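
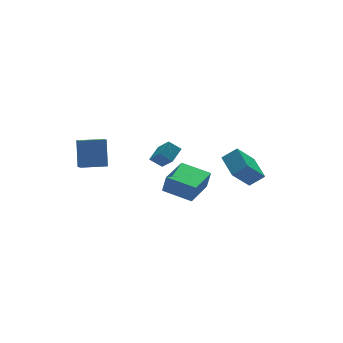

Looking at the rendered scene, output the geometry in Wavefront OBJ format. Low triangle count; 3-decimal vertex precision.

v -2.745 -2.53 0.773
v -2.569 -2.655 1.862
v -1.106 -1.358 0.642
v -0.93 -1.482 1.731
v -1.75 -3.958 0.449
v -1.574 -4.082 1.538
v -0.111 -2.785 0.318
v 0.065 -2.91 1.407
v -4.809 3.391 -0.214
v -5.022 2.571 0.299
v -4.404 4.261 1.344
v -4.617 3.441 1.857
v -3.363 2.939 -0.337
v -3.576 2.119 0.176
v -2.958 3.809 1.221
v -3.171 2.989 1.734
v -0.745 1.28 0.722
v 0.106 1.762 1.179
v -0.779 2.411 -0.409
v 0.072 2.894 0.049
v -0.192 0.786 0.211
v 0.659 1.269 0.669
v -0.226 1.918 -0.919
v 0.625 2.4 -0.462
v 3.212 -1.875 -1.399
v 1.926 -2.092 0.077
v 3.459 -0.346 -0.96
v 2.172 -0.562 0.515
v 4.028 -2.198 -0.735
v 2.741 -2.414 0.74
v 4.274 -0.668 -0.297
v 2.988 -0.885 1.179
f 2 4 1
f 5 2 1
f 1 4 3
f 3 5 1
f 2 8 4
f 6 2 5
f 6 8 2
f 4 8 3
f 7 5 3
f 3 8 7
f 7 6 5
f 8 6 7
f 10 12 9
f 13 10 9
f 9 12 11
f 11 13 9
f 10 16 12
f 14 10 13
f 14 16 10
f 12 16 11
f 15 13 11
f 11 16 15
f 15 14 13
f 16 14 15
f 18 20 17
f 21 18 17
f 17 20 19
f 19 21 17
f 18 24 20
f 22 18 21
f 22 24 18
f 20 24 19
f 23 21 19
f 19 24 23
f 23 22 21
f 24 22 23
f 26 28 25
f 29 26 25
f 25 28 27
f 27 29 25
f 26 32 28
f 30 26 29
f 30 32 26
f 28 32 27
f 31 29 27
f 27 32 31
f 31 30 29
f 32 30 31



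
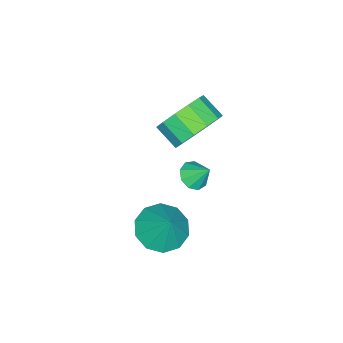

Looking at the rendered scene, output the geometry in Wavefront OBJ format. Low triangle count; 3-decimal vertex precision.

v 0.282 3.378 -0.494
v 0.847 3.157 -0.324
v 0.318 4.042 0.254
v 0.893 3.476 -0.61
v 0.654 3.75 -0.841
v 0.24 3.849 -0.91
v -0.154 3.728 -0.784
v -0.344 3.444 -0.522
v -0.241 3.128 -0.247
v 0.107 2.93 -0.087
v 0.537 2.941 -0.118
v 1 3.931 3.162
v 1.937 3.511 2.9
v 1.698 2.629 3.457
v 0.76 3.049 3.718
v 2.023 3.81 3.41
v 1.783 2.928 3.967
v 1.784 4.147 3.841
v 1.544 3.265 4.398
v 1.296 4.416 4.057
v 1.056 3.534 4.613
v 0.714 4.53 3.988
v 0.474 3.649 4.544
v 0.222 4.455 3.656
v -0.017 3.573 4.213
v -0.022 4.213 3.168
v -0.262 3.331 3.725
v 0.058 3.881 2.678
v -0.182 3 3.234
v 0.437 3.566 2.341
v 0.197 2.684 2.898
v 0.995 3.366 2.265
v 0.755 2.484 2.822
v 1.554 3.346 2.473
v 1.314 2.464 3.03
v 3.144 3.607 -0.726
v 3.886 4.058 -1.242
v 3.636 4.253 0.546
v 3.391 4.438 -1.244
v 2.802 4.501 -1.048
v 2.343 4.222 -0.729
v 2.19 3.708 -0.41
v 2.402 3.156 -0.211
v 2.897 2.776 -0.209
v 3.486 2.713 -0.405
v 3.945 2.991 -0.723
v 4.098 3.505 -1.043
f 2 1 4
f 2 4 3
f 4 1 5
f 4 5 3
f 5 1 6
f 5 6 3
f 6 1 7
f 6 7 3
f 7 1 8
f 7 8 3
f 8 1 9
f 8 9 3
f 9 1 10
f 9 10 3
f 10 1 11
f 10 11 3
f 11 1 2
f 11 2 3
f 13 12 16
f 13 16 14
f 14 16 17
f 14 17 15
f 16 12 18
f 16 18 17
f 17 18 19
f 17 19 15
f 18 12 20
f 18 20 19
f 19 20 21
f 19 21 15
f 20 12 22
f 20 22 21
f 21 22 23
f 21 23 15
f 22 12 24
f 22 24 23
f 23 24 25
f 23 25 15
f 24 12 26
f 24 26 25
f 25 26 27
f 25 27 15
f 26 12 28
f 26 28 27
f 27 28 29
f 27 29 15
f 28 12 30
f 28 30 29
f 29 30 31
f 29 31 15
f 30 12 32
f 30 32 31
f 31 32 33
f 31 33 15
f 32 12 34
f 32 34 33
f 33 34 35
f 33 35 15
f 34 12 13
f 34 13 35
f 35 13 14
f 35 14 15
f 37 36 39
f 37 39 38
f 39 36 40
f 39 40 38
f 40 36 41
f 40 41 38
f 41 36 42
f 41 42 38
f 42 36 43
f 42 43 38
f 43 36 44
f 43 44 38
f 44 36 45
f 44 45 38
f 45 36 46
f 45 46 38
f 46 36 47
f 46 47 38
f 47 36 37
f 47 37 38



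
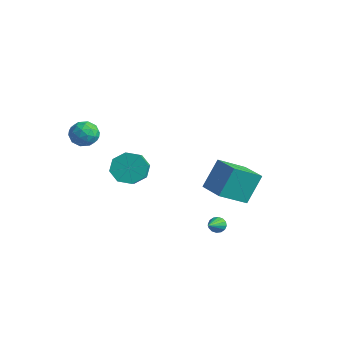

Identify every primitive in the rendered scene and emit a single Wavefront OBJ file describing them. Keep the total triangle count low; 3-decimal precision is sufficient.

v -0.48 2.452 -3.004
v -0.494 3.527 -1.318
v -0.057 4.093 -4.047
v -0.071 5.168 -2.36
v 1.191 2.152 -2.8
v 1.177 3.227 -1.113
v 1.614 3.793 -3.842
v 1.6 4.868 -2.156
v -4.577 -2.558 1.292
v -3.963 -2.036 1.653
v -3.777 -3.704 1.587
v -3.163 -3.182 1.948
v -3.944 -3.285 2.346
v -4.439 -2.577 2.164
v -3.301 -3.163 1.076
v -3.796 -2.455 0.894
v -3.174 -2.41 1.519
v -3.572 -2.486 2.305
v -4.168 -3.254 0.935
v -4.566 -3.33 1.721
v -4.34 -2.196 1.447
v -3.4 -3.544 1.793
v -3.859 -3.604 2.028
v -3.498 -3.298 2.24
v -4.62 -2.514 1.747
v -4.259 -2.207 1.959
v -4.248 -2.942 2.367
v -3.481 -3.533 1.281
v -3.12 -3.226 1.493
v -4.242 -2.442 1
v -3.881 -2.136 1.212
v -3.492 -2.798 0.873
v -3.516 -2.109 1.58
v -3.045 -2.783 1.754
v -3.127 -2.772 1.241
v -3.418 -2.356 1.134
v -3.749 -2.154 2.042
v -3.279 -2.828 2.215
v -3.738 -2.888 2.449
v -4.029 -2.472 2.342
v -3.286 -2.374 1.963
v -4.461 -2.912 1.025
v -3.991 -3.586 1.198
v -3.711 -3.268 0.898
v -4.002 -2.852 0.791
v -4.695 -2.957 1.486
v -4.224 -3.631 1.66
v -4.322 -3.384 2.106
v -4.613 -2.968 1.999
v -4.454 -3.366 1.277
v -1.183 -1.896 -0.145
v -0.652 -2.099 -0.992
v 0.253 -2.947 -0.222
v -0.277 -2.744 0.625
v -0.384 -1.471 -0.616
v 0.521 -2.318 0.155
v -0.583 -1.091 0.037
v 0.322 -1.939 0.807
v -1.134 -1.183 0.582
v -0.229 -2.031 1.353
v -1.713 -1.693 0.702
v -0.808 -2.541 1.472
v -1.981 -2.322 0.325
v -1.076 -3.169 1.096
v -1.782 -2.701 -0.327
v -0.877 -3.549 0.443
v -1.231 -2.609 -0.873
v -0.326 -3.457 -0.102
v 2.682 0.74 -3.699
v 2.842 0.535 -4.138
v 3.398 -0.54 -2.841
v 3.037 0.696 -4.062
v 3.137 0.868 -3.889
v 3.115 1.006 -3.665
v 2.977 1.073 -3.45
v 2.76 1.05 -3.302
v 2.521 0.945 -3.261
v 2.326 0.784 -3.337
v 2.226 0.612 -3.51
v 2.248 0.474 -3.734
v 2.386 0.407 -3.949
v 2.604 0.43 -4.097
f 2 4 1
f 5 2 1
f 1 4 3
f 3 5 1
f 2 8 4
f 6 2 5
f 6 8 2
f 4 8 3
f 7 5 3
f 3 8 7
f 7 6 5
f 8 6 7
f 9 46 25
f 46 20 49
f 25 49 14
f 46 49 25
f 9 25 21
f 25 14 26
f 21 26 10
f 25 26 21
f 9 21 30
f 21 10 31
f 30 31 16
f 21 31 30
f 9 30 42
f 30 16 45
f 42 45 19
f 30 45 42
f 9 42 46
f 42 19 50
f 46 50 20
f 42 50 46
f 10 26 37
f 26 14 40
f 37 40 18
f 26 40 37
f 14 49 27
f 49 20 48
f 27 48 13
f 49 48 27
f 20 50 47
f 50 19 43
f 47 43 11
f 50 43 47
f 19 45 44
f 45 16 32
f 44 32 15
f 45 32 44
f 16 31 36
f 31 10 33
f 36 33 17
f 31 33 36
f 12 38 24
f 38 18 39
f 24 39 13
f 38 39 24
f 12 24 22
f 24 13 23
f 22 23 11
f 24 23 22
f 12 22 29
f 22 11 28
f 29 28 15
f 22 28 29
f 12 29 34
f 29 15 35
f 34 35 17
f 29 35 34
f 12 34 38
f 34 17 41
f 38 41 18
f 34 41 38
f 13 39 27
f 39 18 40
f 27 40 14
f 39 40 27
f 11 23 47
f 23 13 48
f 47 48 20
f 23 48 47
f 15 28 44
f 28 11 43
f 44 43 19
f 28 43 44
f 17 35 36
f 35 15 32
f 36 32 16
f 35 32 36
f 18 41 37
f 41 17 33
f 37 33 10
f 41 33 37
f 52 51 55
f 52 55 53
f 53 55 56
f 53 56 54
f 55 51 57
f 55 57 56
f 56 57 58
f 56 58 54
f 57 51 59
f 57 59 58
f 58 59 60
f 58 60 54
f 59 51 61
f 59 61 60
f 60 61 62
f 60 62 54
f 61 51 63
f 61 63 62
f 62 63 64
f 62 64 54
f 63 51 65
f 63 65 64
f 64 65 66
f 64 66 54
f 65 51 67
f 65 67 66
f 66 67 68
f 66 68 54
f 67 51 52
f 67 52 68
f 68 52 53
f 68 53 54
f 70 69 72
f 70 72 71
f 72 69 73
f 72 73 71
f 73 69 74
f 73 74 71
f 74 69 75
f 74 75 71
f 75 69 76
f 75 76 71
f 76 69 77
f 76 77 71
f 77 69 78
f 77 78 71
f 78 69 79
f 78 79 71
f 79 69 80
f 79 80 71
f 80 69 81
f 80 81 71
f 81 69 82
f 81 82 71
f 82 69 70
f 82 70 71



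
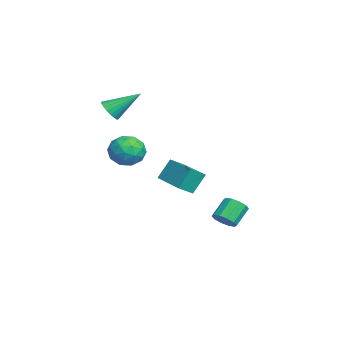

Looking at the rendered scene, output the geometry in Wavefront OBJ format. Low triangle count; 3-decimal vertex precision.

v -1.872 -3.352 3.174
v -1.594 -3.761 3.737
v -1.868 -1.708 4.366
v -1.334 -3.66 3.597
v -1.168 -3.505 3.383
v -1.124 -3.324 3.133
v -1.208 -3.147 2.89
v -1.408 -3.006 2.697
v -1.688 -2.925 2.585
v -1.999 -2.917 2.576
v -2.289 -2.985 2.67
v -2.506 -3.116 2.851
v -2.614 -3.287 3.088
v -2.594 -3.47 3.34
v -2.448 -3.632 3.563
v -2.203 -3.746 3.719
v -1.901 -3.792 3.781
v 2.405 -0.3 -0.543
v 2.812 -1.037 -0.02
v 2.105 0.346 0.604
v 2.511 -0.39 1.126
v 4.209 0.65 -0.606
v 4.615 -0.086 -0.084
v 3.908 1.297 0.54
v 4.315 0.56 1.063
v 1.308 2.45 -3.7
v 1.915 2.559 -3.309
v 1.199 3.24 -2.389
v 0.592 3.13 -2.78
v 1.871 2.903 -3.598
v 1.155 3.584 -2.678
v 1.612 3.074 -3.926
v 0.896 3.755 -3.006
v 1.237 3.006 -4.167
v 0.521 3.687 -3.247
v 0.889 2.726 -4.23
v 0.173 3.407 -3.31
v 0.701 2.34 -4.091
v -0.015 3.021 -3.171
v 0.745 1.996 -3.802
v 0.029 2.677 -2.882
v 1.004 1.825 -3.474
v 0.288 2.506 -2.554
v 1.379 1.893 -3.233
v 0.663 2.574 -2.313
v 1.727 2.173 -3.17
v 1.011 2.854 -2.25
v -0.46 -1.942 1.409
v 0.173 -2.599 0.826
v -1.833 -2.381 0.414
v -1.2 -3.038 -0.169
v -1.438 -3.287 0.857
v -0.589 -3.015 1.473
v -1.071 -1.965 -0.233
v -0.222 -1.693 0.383
v -0.204 -2.613 -0.189
v -0.431 -3.43 0.485
v -1.229 -1.55 0.755
v -1.456 -2.367 1.429
v -0.023 -2.232 1.205
v -1.637 -2.748 0.035
v -1.777 -2.894 0.639
v -1.405 -3.281 0.296
v -0.471 -2.476 1.585
v -0.099 -2.863 1.242
v -1.046 -3.267 1.261
v -1.561 -2.117 -0.002
v -1.189 -2.504 -0.345
v -0.255 -1.699 0.944
v 0.117 -2.086 0.601
v -0.614 -1.713 -0.021
v 0.127 -2.626 0.266
v -0.68 -2.885 -0.32
v -0.604 -2.254 -0.357
v -0.105 -2.094 0.005
v -0.006 -3.107 0.662
v -0.813 -3.365 0.077
v -0.953 -3.511 0.68
v -0.454 -3.351 1.042
v -0.228 -3.115 0.065
v -0.847 -1.615 1.163
v -1.654 -1.873 0.578
v -1.206 -1.629 0.198
v -0.707 -1.469 0.56
v -0.98 -2.095 1.56
v -1.787 -2.354 0.974
v -1.555 -2.886 1.235
v -1.056 -2.726 1.597
v -1.432 -1.865 1.175
f 2 1 4
f 2 4 3
f 4 1 5
f 4 5 3
f 5 1 6
f 5 6 3
f 6 1 7
f 6 7 3
f 7 1 8
f 7 8 3
f 8 1 9
f 8 9 3
f 9 1 10
f 9 10 3
f 10 1 11
f 10 11 3
f 11 1 12
f 11 12 3
f 12 1 13
f 12 13 3
f 13 1 14
f 13 14 3
f 14 1 15
f 14 15 3
f 15 1 16
f 15 16 3
f 16 1 17
f 16 17 3
f 17 1 2
f 17 2 3
f 19 21 18
f 22 19 18
f 18 21 20
f 20 22 18
f 19 25 21
f 23 19 22
f 23 25 19
f 21 25 20
f 24 22 20
f 20 25 24
f 24 23 22
f 25 23 24
f 27 26 30
f 27 30 28
f 28 30 31
f 28 31 29
f 30 26 32
f 30 32 31
f 31 32 33
f 31 33 29
f 32 26 34
f 32 34 33
f 33 34 35
f 33 35 29
f 34 26 36
f 34 36 35
f 35 36 37
f 35 37 29
f 36 26 38
f 36 38 37
f 37 38 39
f 37 39 29
f 38 26 40
f 38 40 39
f 39 40 41
f 39 41 29
f 40 26 42
f 40 42 41
f 41 42 43
f 41 43 29
f 42 26 44
f 42 44 43
f 43 44 45
f 43 45 29
f 44 26 46
f 44 46 45
f 45 46 47
f 45 47 29
f 46 26 27
f 46 27 47
f 47 27 28
f 47 28 29
f 48 85 64
f 85 59 88
f 64 88 53
f 85 88 64
f 48 64 60
f 64 53 65
f 60 65 49
f 64 65 60
f 48 60 69
f 60 49 70
f 69 70 55
f 60 70 69
f 48 69 81
f 69 55 84
f 81 84 58
f 69 84 81
f 48 81 85
f 81 58 89
f 85 89 59
f 81 89 85
f 49 65 76
f 65 53 79
f 76 79 57
f 65 79 76
f 53 88 66
f 88 59 87
f 66 87 52
f 88 87 66
f 59 89 86
f 89 58 82
f 86 82 50
f 89 82 86
f 58 84 83
f 84 55 71
f 83 71 54
f 84 71 83
f 55 70 75
f 70 49 72
f 75 72 56
f 70 72 75
f 51 77 63
f 77 57 78
f 63 78 52
f 77 78 63
f 51 63 61
f 63 52 62
f 61 62 50
f 63 62 61
f 51 61 68
f 61 50 67
f 68 67 54
f 61 67 68
f 51 68 73
f 68 54 74
f 73 74 56
f 68 74 73
f 51 73 77
f 73 56 80
f 77 80 57
f 73 80 77
f 52 78 66
f 78 57 79
f 66 79 53
f 78 79 66
f 50 62 86
f 62 52 87
f 86 87 59
f 62 87 86
f 54 67 83
f 67 50 82
f 83 82 58
f 67 82 83
f 56 74 75
f 74 54 71
f 75 71 55
f 74 71 75
f 57 80 76
f 80 56 72
f 76 72 49
f 80 72 76



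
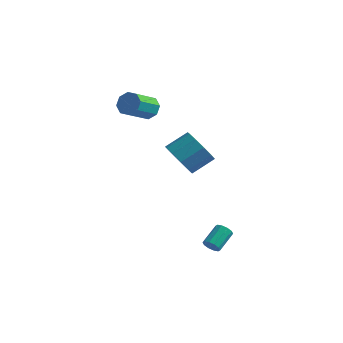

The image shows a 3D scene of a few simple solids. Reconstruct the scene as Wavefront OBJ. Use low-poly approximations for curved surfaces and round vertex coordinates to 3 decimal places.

v 0.498 -2.587 1.647
v 1.37 -3.193 1.516
v 2.134 -2.258 2.282
v 1.262 -1.653 2.413
v 1.344 -2.762 1.015
v 2.108 -1.827 1.781
v 0.994 -2.264 0.756
v 1.759 -1.329 1.522
v 0.455 -1.889 0.837
v 1.22 -0.954 1.603
v -0.068 -1.782 1.228
v 0.697 -0.847 1.993
v -0.374 -1.982 1.778
v 0.39 -1.047 2.544
v -0.348 -2.413 2.279
v 0.416 -1.478 3.045
v 0.001 -2.911 2.538
v 0.766 -1.976 3.304
v 0.54 -3.286 2.457
v 1.305 -2.351 3.223
v 1.063 -3.393 2.067
v 1.828 -2.458 2.832
v -3.113 0.831 2.795
v -2.814 1.156 3.413
v -3.148 -0.265 4.323
v -3.447 -0.591 3.705
v -3.385 1.257 3.362
v -3.718 -0.164 4.272
v -3.796 1.109 2.979
v -4.13 -0.312 3.889
v -3.808 0.797 2.488
v -4.141 -0.624 3.398
v -3.412 0.505 2.177
v -3.746 -0.916 3.087
v -2.842 0.404 2.228
v -3.175 -1.017 3.138
v -2.43 0.552 2.611
v -2.764 -0.869 3.521
v -2.419 0.864 3.102
v -2.752 -0.557 4.012
v 2.617 -3.123 -3.707
v 2.901 -3.347 -3.363
v 3.048 -2.222 -2.749
v 2.763 -1.997 -3.093
v 3.086 -3.248 -3.589
v 3.233 -2.123 -2.976
v 3.092 -3.1 -3.861
v 3.238 -1.975 -3.247
v 2.916 -2.962 -4.074
v 3.062 -1.836 -3.46
v 2.626 -2.884 -4.146
v 2.772 -1.759 -3.533
v 2.332 -2.898 -4.051
v 2.479 -1.773 -3.437
v 2.147 -2.997 -3.824
v 2.294 -1.872 -3.211
v 2.142 -3.145 -3.553
v 2.288 -2.02 -2.939
v 2.318 -3.284 -3.34
v 2.464 -2.158 -2.726
v 2.608 -3.361 -3.267
v 2.754 -2.236 -2.654
f 2 1 5
f 2 5 3
f 3 5 6
f 3 6 4
f 5 1 7
f 5 7 6
f 6 7 8
f 6 8 4
f 7 1 9
f 7 9 8
f 8 9 10
f 8 10 4
f 9 1 11
f 9 11 10
f 10 11 12
f 10 12 4
f 11 1 13
f 11 13 12
f 12 13 14
f 12 14 4
f 13 1 15
f 13 15 14
f 14 15 16
f 14 16 4
f 15 1 17
f 15 17 16
f 16 17 18
f 16 18 4
f 17 1 19
f 17 19 18
f 18 19 20
f 18 20 4
f 19 1 21
f 19 21 20
f 20 21 22
f 20 22 4
f 21 1 2
f 21 2 22
f 22 2 3
f 22 3 4
f 24 23 27
f 24 27 25
f 25 27 28
f 25 28 26
f 27 23 29
f 27 29 28
f 28 29 30
f 28 30 26
f 29 23 31
f 29 31 30
f 30 31 32
f 30 32 26
f 31 23 33
f 31 33 32
f 32 33 34
f 32 34 26
f 33 23 35
f 33 35 34
f 34 35 36
f 34 36 26
f 35 23 37
f 35 37 36
f 36 37 38
f 36 38 26
f 37 23 39
f 37 39 38
f 38 39 40
f 38 40 26
f 39 23 24
f 39 24 40
f 40 24 25
f 40 25 26
f 42 41 45
f 42 45 43
f 43 45 46
f 43 46 44
f 45 41 47
f 45 47 46
f 46 47 48
f 46 48 44
f 47 41 49
f 47 49 48
f 48 49 50
f 48 50 44
f 49 41 51
f 49 51 50
f 50 51 52
f 50 52 44
f 51 41 53
f 51 53 52
f 52 53 54
f 52 54 44
f 53 41 55
f 53 55 54
f 54 55 56
f 54 56 44
f 55 41 57
f 55 57 56
f 56 57 58
f 56 58 44
f 57 41 59
f 57 59 58
f 58 59 60
f 58 60 44
f 59 41 61
f 59 61 60
f 60 61 62
f 60 62 44
f 61 41 42
f 61 42 62
f 62 42 43
f 62 43 44



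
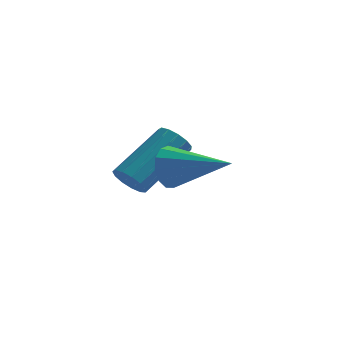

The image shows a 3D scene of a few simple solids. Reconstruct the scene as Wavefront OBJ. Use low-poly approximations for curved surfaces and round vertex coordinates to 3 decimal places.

v -2.033 -0.655 1.592
v -1.657 -1.01 1.706
v -0.791 0.239 2.742
v -1.167 0.595 2.628
v -1.566 -0.868 1.459
v -0.7 0.381 2.496
v -1.624 -0.659 1.255
v -0.758 0.591 2.291
v -1.812 -0.448 1.157
v -0.946 0.802 2.193
v -2.07 -0.302 1.198
v -1.203 0.947 2.234
v -2.316 -0.269 1.363
v -1.45 0.98 2.4
v -2.472 -0.358 1.601
v -1.606 0.891 2.638
v -2.489 -0.542 1.837
v -1.623 0.708 2.873
v -2.361 -0.761 1.994
v -1.495 0.489 3.03
v -2.129 -0.946 2.024
v -1.263 0.303 3.06
v -1.867 -1.039 1.916
v -1.001 0.21 2.953
v -0.613 -2.455 2.983
v -0.399 -2.21 2.432
v 0.953 -2.845 3.417
v -0.398 -1.94 2.671
v -0.465 -1.833 3.009
v -0.579 -1.924 3.339
v -0.703 -2.183 3.556
v -0.799 -2.529 3.591
v -0.836 -2.851 3.434
v -0.802 -3.048 3.133
v -0.707 -3.056 2.785
v -0.583 -2.874 2.5
v -0.468 -2.558 2.369
f 2 1 5
f 2 5 3
f 3 5 6
f 3 6 4
f 5 1 7
f 5 7 6
f 6 7 8
f 6 8 4
f 7 1 9
f 7 9 8
f 8 9 10
f 8 10 4
f 9 1 11
f 9 11 10
f 10 11 12
f 10 12 4
f 11 1 13
f 11 13 12
f 12 13 14
f 12 14 4
f 13 1 15
f 13 15 14
f 14 15 16
f 14 16 4
f 15 1 17
f 15 17 16
f 16 17 18
f 16 18 4
f 17 1 19
f 17 19 18
f 18 19 20
f 18 20 4
f 19 1 21
f 19 21 20
f 20 21 22
f 20 22 4
f 21 1 23
f 21 23 22
f 22 23 24
f 22 24 4
f 23 1 2
f 23 2 24
f 24 2 3
f 24 3 4
f 26 25 28
f 26 28 27
f 28 25 29
f 28 29 27
f 29 25 30
f 29 30 27
f 30 25 31
f 30 31 27
f 31 25 32
f 31 32 27
f 32 25 33
f 32 33 27
f 33 25 34
f 33 34 27
f 34 25 35
f 34 35 27
f 35 25 36
f 35 36 27
f 36 25 37
f 36 37 27
f 37 25 26
f 37 26 27



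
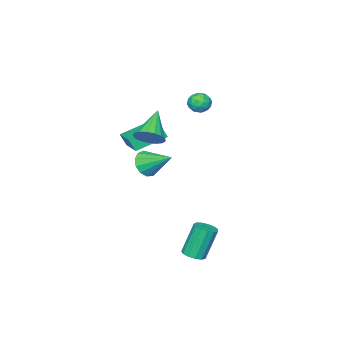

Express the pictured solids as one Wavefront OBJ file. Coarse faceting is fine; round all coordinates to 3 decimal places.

v 2.267 -2.208 -0.561
v 2.73 -1.774 -1.171
v 2.033 -0.632 0.381
v 2.256 -1.758 -1.317
v 1.786 -1.883 -1.223
v 1.469 -2.112 -0.918
v 1.404 -2.372 -0.501
v 1.614 -2.579 -0.102
v 2.031 -2.668 0.151
v 2.523 -2.611 0.178
v 2.933 -2.426 -0.029
v 3.132 -2.172 -0.405
v 3.057 -1.929 -0.831
v 4.004 2.733 -4.694
v 4.376 2.226 -4.493
v 3.708 2.46 -2.665
v 3.336 2.967 -2.866
v 4.586 2.531 -4.455
v 3.917 2.765 -2.628
v 4.61 2.9 -4.493
v 3.942 3.134 -2.666
v 4.443 3.216 -4.595
v 3.775 3.45 -2.767
v 4.136 3.379 -4.728
v 3.468 3.612 -2.9
v 3.787 3.337 -4.85
v 3.119 3.57 -3.023
v 3.507 3.103 -4.923
v 2.839 3.336 -3.095
v 3.385 2.752 -4.922
v 2.717 2.985 -3.095
v 3.46 2.395 -4.85
v 2.791 2.628 -3.022
v 3.707 2.145 -4.727
v 3.039 2.378 -2.9
v 4.048 2.082 -4.595
v 3.38 2.316 -2.767
v -1.202 -0.759 3.316
v -0.512 -0.735 3.452
v -1.088 -1.825 2.928
v -0.398 -1.801 3.064
v -0.861 -1.81 3.595
v -0.932 -1.152 3.834
v -0.668 -1.408 2.546
v -0.739 -0.75 2.785
v -0.181 -1.136 2.976
v -0.301 -1.385 3.625
v -1.299 -1.175 2.755
v -1.419 -1.424 3.404
v -0.867 -0.654 3.418
v -0.733 -1.906 2.962
v -1.006 -1.912 3.274
v -0.6 -1.898 3.354
v -1.114 -0.898 3.642
v -0.708 -0.884 3.723
v -0.914 -1.516 3.807
v -0.892 -1.676 2.657
v -0.486 -1.662 2.738
v -1 -0.662 3.026
v -0.594 -0.648 3.106
v -0.686 -1.044 2.573
v -0.267 -0.875 3.218
v -0.2 -1.502 2.991
v -0.359 -1.271 2.686
v -0.4 -0.884 2.827
v -0.337 -1.021 3.599
v -0.27 -1.648 3.372
v -0.543 -1.653 3.683
v -0.584 -1.266 3.824
v -0.143 -1.257 3.32
v -1.33 -0.912 3.008
v -1.263 -1.539 2.781
v -1.016 -1.294 2.556
v -1.057 -0.907 2.697
v -1.4 -1.058 3.389
v -1.333 -1.685 3.162
v -1.2 -1.676 3.553
v -1.241 -1.289 3.694
v -1.457 -1.303 3.06
v 3.253 -1.069 2.149
v 3.856 -1.549 2.552
v 1.847 -1.791 3.391
v 3.857 -1.189 2.763
v 3.72 -0.802 2.833
v 3.476 -0.476 2.746
v 3.18 -0.286 2.522
v 2.902 -0.275 2.213
v 2.703 -0.446 1.89
v 2.631 -0.759 1.625
v 2.701 -1.144 1.481
v 2.897 -1.511 1.489
v 3.175 -1.776 1.649
v 3.471 -1.88 1.923
v 3.716 -1.798 2.249
v 1.151 -4.789 -0.495
v 1.323 -5.117 0.258
v -0.5 -4.03 0.212
v -0.328 -4.358 0.965
v 2.108 -3.162 -0.005
v 2.28 -3.49 0.748
v 0.457 -2.403 0.702
v 0.629 -2.731 1.455
f 2 1 4
f 2 4 3
f 4 1 5
f 4 5 3
f 5 1 6
f 5 6 3
f 6 1 7
f 6 7 3
f 7 1 8
f 7 8 3
f 8 1 9
f 8 9 3
f 9 1 10
f 9 10 3
f 10 1 11
f 10 11 3
f 11 1 12
f 11 12 3
f 12 1 13
f 12 13 3
f 13 1 2
f 13 2 3
f 15 14 18
f 15 18 16
f 16 18 19
f 16 19 17
f 18 14 20
f 18 20 19
f 19 20 21
f 19 21 17
f 20 14 22
f 20 22 21
f 21 22 23
f 21 23 17
f 22 14 24
f 22 24 23
f 23 24 25
f 23 25 17
f 24 14 26
f 24 26 25
f 25 26 27
f 25 27 17
f 26 14 28
f 26 28 27
f 27 28 29
f 27 29 17
f 28 14 30
f 28 30 29
f 29 30 31
f 29 31 17
f 30 14 32
f 30 32 31
f 31 32 33
f 31 33 17
f 32 14 34
f 32 34 33
f 33 34 35
f 33 35 17
f 34 14 36
f 34 36 35
f 35 36 37
f 35 37 17
f 36 14 15
f 36 15 37
f 37 15 16
f 37 16 17
f 38 75 54
f 75 49 78
f 54 78 43
f 75 78 54
f 38 54 50
f 54 43 55
f 50 55 39
f 54 55 50
f 38 50 59
f 50 39 60
f 59 60 45
f 50 60 59
f 38 59 71
f 59 45 74
f 71 74 48
f 59 74 71
f 38 71 75
f 71 48 79
f 75 79 49
f 71 79 75
f 39 55 66
f 55 43 69
f 66 69 47
f 55 69 66
f 43 78 56
f 78 49 77
f 56 77 42
f 78 77 56
f 49 79 76
f 79 48 72
f 76 72 40
f 79 72 76
f 48 74 73
f 74 45 61
f 73 61 44
f 74 61 73
f 45 60 65
f 60 39 62
f 65 62 46
f 60 62 65
f 41 67 53
f 67 47 68
f 53 68 42
f 67 68 53
f 41 53 51
f 53 42 52
f 51 52 40
f 53 52 51
f 41 51 58
f 51 40 57
f 58 57 44
f 51 57 58
f 41 58 63
f 58 44 64
f 63 64 46
f 58 64 63
f 41 63 67
f 63 46 70
f 67 70 47
f 63 70 67
f 42 68 56
f 68 47 69
f 56 69 43
f 68 69 56
f 40 52 76
f 52 42 77
f 76 77 49
f 52 77 76
f 44 57 73
f 57 40 72
f 73 72 48
f 57 72 73
f 46 64 65
f 64 44 61
f 65 61 45
f 64 61 65
f 47 70 66
f 70 46 62
f 66 62 39
f 70 62 66
f 81 80 83
f 81 83 82
f 83 80 84
f 83 84 82
f 84 80 85
f 84 85 82
f 85 80 86
f 85 86 82
f 86 80 87
f 86 87 82
f 87 80 88
f 87 88 82
f 88 80 89
f 88 89 82
f 89 80 90
f 89 90 82
f 90 80 91
f 90 91 82
f 91 80 92
f 91 92 82
f 92 80 93
f 92 93 82
f 93 80 94
f 93 94 82
f 94 80 81
f 94 81 82
f 96 98 95
f 99 96 95
f 95 98 97
f 97 99 95
f 96 102 98
f 100 96 99
f 100 102 96
f 98 102 97
f 101 99 97
f 97 102 101
f 101 100 99
f 102 100 101



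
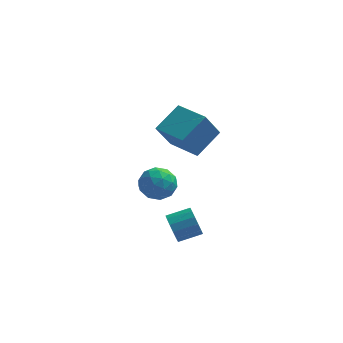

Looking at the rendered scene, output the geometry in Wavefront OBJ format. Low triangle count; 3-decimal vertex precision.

v -4.353 1.237 -2.045
v -4.037 1.739 -2.9
v -2.883 1.581 -1.3
v -2.567 2.083 -2.155
v -3.327 2.484 -1.567
v -4.236 2.271 -2.028
v -2.684 1.049 -2.172
v -3.593 0.836 -2.633
v -3.006 1.623 -2.979
v -3.403 2.51 -2.605
v -3.517 0.81 -1.595
v -3.914 1.697 -1.221
v -4.324 1.458 -2.538
v -2.596 1.862 -1.662
v -3.042 2.097 -1.316
v -2.857 2.393 -1.819
v -4.441 1.771 -2.025
v -4.255 2.066 -2.528
v -3.838 2.503 -1.744
v -2.665 1.254 -1.672
v -2.479 1.549 -2.175
v -4.063 0.927 -2.381
v -3.878 1.223 -2.884
v -3.082 0.817 -2.456
v -3.532 1.685 -3.087
v -2.668 1.887 -2.649
v -2.737 1.279 -2.659
v -3.271 1.154 -2.93
v -3.766 2.206 -2.867
v -2.901 2.408 -2.429
v -3.348 2.643 -2.083
v -3.882 2.519 -2.354
v -3.159 2.138 -2.913
v -4.019 0.912 -1.771
v -3.154 1.114 -1.333
v -3.038 0.801 -1.846
v -3.572 0.677 -2.117
v -4.252 1.433 -1.551
v -3.388 1.635 -1.113
v -3.649 2.166 -1.27
v -4.183 2.041 -1.541
v -3.761 1.182 -1.287
v -2.646 0.262 1.86
v -3.277 -0.39 3.334
v -1.707 1.444 2.785
v -2.338 0.793 4.258
v -1.222 -0.933 1.942
v -1.853 -1.584 3.415
v -0.283 0.25 2.866
v -0.914 -0.402 4.34
v -2.346 -1.631 -2.901
v -2.008 -1.895 -3.623
v -0.877 -1.493 -3.241
v -1.214 -1.229 -2.519
v -2.128 -1.484 -3.699
v -0.997 -1.082 -3.317
v -2.307 -1.113 -3.561
v -1.176 -0.711 -3.179
v -2.496 -0.88 -3.246
v -1.365 -0.478 -2.864
v -2.645 -0.848 -2.839
v -1.513 -0.447 -2.457
v -2.713 -1.027 -2.448
v -1.582 -0.625 -2.066
v -2.683 -1.367 -2.179
v -1.552 -0.965 -1.797
v -2.563 -1.778 -2.103
v -1.432 -1.376 -1.721
v -2.384 -2.149 -2.241
v -1.253 -1.747 -1.859
v -2.195 -2.382 -2.556
v -1.064 -1.98 -2.174
v -2.047 -2.413 -2.963
v -0.915 -2.012 -2.581
v -1.978 -2.235 -3.354
v -0.847 -1.833 -2.972
f 1 38 17
f 38 12 41
f 17 41 6
f 38 41 17
f 1 17 13
f 17 6 18
f 13 18 2
f 17 18 13
f 1 13 22
f 13 2 23
f 22 23 8
f 13 23 22
f 1 22 34
f 22 8 37
f 34 37 11
f 22 37 34
f 1 34 38
f 34 11 42
f 38 42 12
f 34 42 38
f 2 18 29
f 18 6 32
f 29 32 10
f 18 32 29
f 6 41 19
f 41 12 40
f 19 40 5
f 41 40 19
f 12 42 39
f 42 11 35
f 39 35 3
f 42 35 39
f 11 37 36
f 37 8 24
f 36 24 7
f 37 24 36
f 8 23 28
f 23 2 25
f 28 25 9
f 23 25 28
f 4 30 16
f 30 10 31
f 16 31 5
f 30 31 16
f 4 16 14
f 16 5 15
f 14 15 3
f 16 15 14
f 4 14 21
f 14 3 20
f 21 20 7
f 14 20 21
f 4 21 26
f 21 7 27
f 26 27 9
f 21 27 26
f 4 26 30
f 26 9 33
f 30 33 10
f 26 33 30
f 5 31 19
f 31 10 32
f 19 32 6
f 31 32 19
f 3 15 39
f 15 5 40
f 39 40 12
f 15 40 39
f 7 20 36
f 20 3 35
f 36 35 11
f 20 35 36
f 9 27 28
f 27 7 24
f 28 24 8
f 27 24 28
f 10 33 29
f 33 9 25
f 29 25 2
f 33 25 29
f 44 46 43
f 47 44 43
f 43 46 45
f 45 47 43
f 44 50 46
f 48 44 47
f 48 50 44
f 46 50 45
f 49 47 45
f 45 50 49
f 49 48 47
f 50 48 49
f 52 51 55
f 52 55 53
f 53 55 56
f 53 56 54
f 55 51 57
f 55 57 56
f 56 57 58
f 56 58 54
f 57 51 59
f 57 59 58
f 58 59 60
f 58 60 54
f 59 51 61
f 59 61 60
f 60 61 62
f 60 62 54
f 61 51 63
f 61 63 62
f 62 63 64
f 62 64 54
f 63 51 65
f 63 65 64
f 64 65 66
f 64 66 54
f 65 51 67
f 65 67 66
f 66 67 68
f 66 68 54
f 67 51 69
f 67 69 68
f 68 69 70
f 68 70 54
f 69 51 71
f 69 71 70
f 70 71 72
f 70 72 54
f 71 51 73
f 71 73 72
f 72 73 74
f 72 74 54
f 73 51 75
f 73 75 74
f 74 75 76
f 74 76 54
f 75 51 52
f 75 52 76
f 76 52 53
f 76 53 54



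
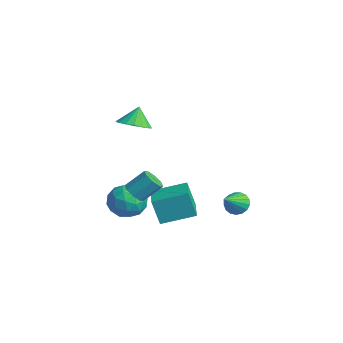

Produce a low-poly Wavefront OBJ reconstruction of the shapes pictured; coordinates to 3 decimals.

v 0.396 -3.15 3.174
v 1.117 -2.424 3.052
v 0.064 -2.63 4.306
v 0.748 -2.235 2.857
v 0.309 -2.227 2.725
v -0.112 -2.402 2.681
v -0.433 -2.725 2.735
v -0.589 -3.132 2.876
v -0.551 -3.543 3.076
v -0.324 -3.876 3.295
v 0.045 -4.065 3.49
v 0.484 -4.073 3.623
v 0.905 -3.898 3.666
v 1.226 -3.575 3.612
v 1.382 -3.168 3.472
v 1.344 -2.757 3.272
v -0.465 -1.118 -4.934
v -0.94 -1.4 -3.326
v 0.383 0.737 -4.357
v -0.092 0.455 -2.749
v 1.412 -2.095 -4.551
v 0.937 -2.377 -2.943
v 2.26 -0.24 -3.974
v 1.785 -0.522 -2.366
v 2.278 2.332 -3.75
v 2.927 2.785 -3.633
v 2.962 1.068 -2.65
v 2.687 2.896 -3.356
v 2.353 2.878 -3.169
v 2.002 2.734 -3.115
v 1.714 2.499 -3.207
v 1.555 2.226 -3.422
v 1.562 1.976 -3.713
v 1.732 1.809 -4.012
v 2.028 1.761 -4.251
v 2.38 1.844 -4.375
v 2.709 2.039 -4.356
v 2.94 2.301 -4.198
v 3.018 2.57 -3.937
v 2.486 -4.25 -0.806
v 2.885 -3.894 -1.303
v 3.212 -2.874 -0.312
v 2.814 -3.23 0.186
v 2.351 -3.728 -1.298
v 2.679 -2.708 -0.306
v 1.897 -3.868 -1.004
v 2.224 -2.848 -0.013
v 1.788 -4.232 -0.594
v 2.115 -3.211 0.397
v 2.088 -4.606 -0.308
v 2.415 -3.586 0.683
v 2.621 -4.772 -0.314
v 2.949 -3.752 0.678
v 3.076 -4.632 -0.607
v 3.403 -3.612 0.384
v 3.185 -4.269 -1.017
v 3.512 -3.248 -0.026
v 0.113 -3.003 -2.021
v 1.277 -2.804 -2.279
v 0.263 -4.816 -2.741
v 1.427 -4.617 -2.999
v 1.069 -4.701 -1.847
v 0.976 -3.58 -1.402
v 0.564 -4.04 -3.618
v 0.471 -2.919 -3.173
v 1.556 -3.445 -3.266
v 1.868 -3.854 -2.171
v -0.328 -3.766 -2.849
v -0.016 -4.175 -1.754
v 0.682 -2.744 -2.087
v 0.858 -4.876 -2.933
v 0.648 -4.925 -2.256
v 1.332 -4.808 -2.408
v 0.505 -3.2 -1.572
v 1.189 -3.084 -1.723
v 1.067 -4.199 -1.469
v 0.351 -4.536 -3.297
v 1.035 -4.42 -3.448
v 0.208 -2.812 -2.612
v 0.892 -2.695 -2.764
v 0.473 -3.421 -3.551
v 1.53 -3.004 -2.819
v 1.618 -4.07 -3.242
v 1.111 -3.73 -3.605
v 1.056 -3.072 -3.344
v 1.714 -3.244 -2.175
v 1.802 -4.31 -2.598
v 1.591 -4.359 -1.921
v 1.537 -3.701 -1.66
v 1.878 -3.621 -2.755
v -0.262 -3.31 -2.422
v -0.174 -4.376 -2.845
v 0.003 -3.919 -3.36
v -0.051 -3.261 -3.099
v -0.078 -3.55 -1.778
v 0.01 -4.616 -2.201
v 0.484 -4.548 -1.676
v 0.429 -3.89 -1.415
v -0.338 -3.999 -2.265
f 2 1 4
f 2 4 3
f 4 1 5
f 4 5 3
f 5 1 6
f 5 6 3
f 6 1 7
f 6 7 3
f 7 1 8
f 7 8 3
f 8 1 9
f 8 9 3
f 9 1 10
f 9 10 3
f 10 1 11
f 10 11 3
f 11 1 12
f 11 12 3
f 12 1 13
f 12 13 3
f 13 1 14
f 13 14 3
f 14 1 15
f 14 15 3
f 15 1 16
f 15 16 3
f 16 1 2
f 16 2 3
f 18 20 17
f 21 18 17
f 17 20 19
f 19 21 17
f 18 24 20
f 22 18 21
f 22 24 18
f 20 24 19
f 23 21 19
f 19 24 23
f 23 22 21
f 24 22 23
f 26 25 28
f 26 28 27
f 28 25 29
f 28 29 27
f 29 25 30
f 29 30 27
f 30 25 31
f 30 31 27
f 31 25 32
f 31 32 27
f 32 25 33
f 32 33 27
f 33 25 34
f 33 34 27
f 34 25 35
f 34 35 27
f 35 25 36
f 35 36 27
f 36 25 37
f 36 37 27
f 37 25 38
f 37 38 27
f 38 25 39
f 38 39 27
f 39 25 26
f 39 26 27
f 41 40 44
f 41 44 42
f 42 44 45
f 42 45 43
f 44 40 46
f 44 46 45
f 45 46 47
f 45 47 43
f 46 40 48
f 46 48 47
f 47 48 49
f 47 49 43
f 48 40 50
f 48 50 49
f 49 50 51
f 49 51 43
f 50 40 52
f 50 52 51
f 51 52 53
f 51 53 43
f 52 40 54
f 52 54 53
f 53 54 55
f 53 55 43
f 54 40 56
f 54 56 55
f 55 56 57
f 55 57 43
f 56 40 41
f 56 41 57
f 57 41 42
f 57 42 43
f 58 95 74
f 95 69 98
f 74 98 63
f 95 98 74
f 58 74 70
f 74 63 75
f 70 75 59
f 74 75 70
f 58 70 79
f 70 59 80
f 79 80 65
f 70 80 79
f 58 79 91
f 79 65 94
f 91 94 68
f 79 94 91
f 58 91 95
f 91 68 99
f 95 99 69
f 91 99 95
f 59 75 86
f 75 63 89
f 86 89 67
f 75 89 86
f 63 98 76
f 98 69 97
f 76 97 62
f 98 97 76
f 69 99 96
f 99 68 92
f 96 92 60
f 99 92 96
f 68 94 93
f 94 65 81
f 93 81 64
f 94 81 93
f 65 80 85
f 80 59 82
f 85 82 66
f 80 82 85
f 61 87 73
f 87 67 88
f 73 88 62
f 87 88 73
f 61 73 71
f 73 62 72
f 71 72 60
f 73 72 71
f 61 71 78
f 71 60 77
f 78 77 64
f 71 77 78
f 61 78 83
f 78 64 84
f 83 84 66
f 78 84 83
f 61 83 87
f 83 66 90
f 87 90 67
f 83 90 87
f 62 88 76
f 88 67 89
f 76 89 63
f 88 89 76
f 60 72 96
f 72 62 97
f 96 97 69
f 72 97 96
f 64 77 93
f 77 60 92
f 93 92 68
f 77 92 93
f 66 84 85
f 84 64 81
f 85 81 65
f 84 81 85
f 67 90 86
f 90 66 82
f 86 82 59
f 90 82 86



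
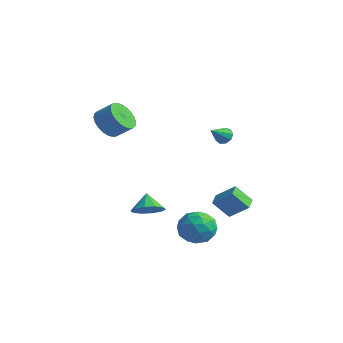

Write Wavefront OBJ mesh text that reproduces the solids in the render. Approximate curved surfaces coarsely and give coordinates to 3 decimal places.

v 2.5 1.942 -3.532
v 1.919 1.268 -2.517
v 2.05 2.634 -3.33
v 1.469 1.96 -2.315
v 3.531 2.36 -2.665
v 2.95 1.686 -1.65
v 3.081 3.052 -2.463
v 2.5 2.378 -1.448
v -0.225 -1.258 -2.96
v 0.501 -1.424 -2.42
v -0.815 -0.842 -2.04
v 0.552 -0.896 -2.625
v 0.306 -0.507 -2.959
v -0.142 -0.404 -3.293
v -0.622 -0.628 -3.5
v -0.95 -1.092 -3.501
v -1.002 -1.619 -3.295
v -0.756 -2.009 -2.962
v -0.307 -2.112 -2.628
v 0.173 -1.888 -2.421
v 2.53 -0.146 -2.827
v 3.196 -0.015 -3.698
v 3.004 -1.865 -2.722
v 3.67 -1.734 -3.593
v 3.918 -1.253 -2.631
v 3.625 -0.19 -2.696
v 2.575 -1.69 -3.724
v 2.282 -0.627 -3.789
v 3.223 -0.969 -4.252
v 4.054 -0.699 -3.577
v 2.146 -1.181 -2.843
v 2.977 -0.911 -2.168
v 2.821 0.071 -3.271
v 3.379 -1.951 -3.149
v 3.525 -1.668 -2.583
v 3.916 -1.591 -3.095
v 3.074 -0.033 -2.682
v 3.465 0.044 -3.194
v 3.89 -0.683 -2.568
v 2.735 -1.924 -3.226
v 3.126 -1.847 -3.738
v 2.284 -0.289 -3.325
v 2.675 -0.212 -3.837
v 2.31 -1.197 -3.852
v 3.229 -0.413 -4.109
v 3.507 -1.424 -4.048
v 2.864 -1.398 -4.125
v 2.691 -0.773 -4.163
v 3.717 -0.255 -3.712
v 3.996 -1.265 -3.651
v 4.142 -0.982 -3.086
v 3.97 -0.358 -3.123
v 3.733 -0.816 -4.038
v 2.204 -0.615 -2.769
v 2.483 -1.625 -2.708
v 2.23 -1.522 -3.297
v 2.058 -0.898 -3.334
v 2.693 -0.456 -2.372
v 2.971 -1.467 -2.311
v 3.509 -1.107 -2.257
v 3.336 -0.482 -2.295
v 2.467 -1.064 -2.382
v -2.267 -2.287 2.903
v -1.696 -3.044 2.697
v -0.863 -2.61 3.411
v -1.433 -1.853 3.617
v -1.594 -2.799 2.428
v -0.76 -2.365 3.141
v -1.594 -2.476 2.231
v -0.76 -2.041 2.944
v -1.696 -2.124 2.136
v -0.862 -1.69 2.85
v -1.885 -1.797 2.159
v -1.051 -1.363 2.872
v -2.133 -1.544 2.294
v -1.299 -1.11 3.007
v -2.4 -1.405 2.522
v -1.567 -0.971 3.236
v -2.648 -1.4 2.809
v -1.814 -0.966 3.522
v -2.837 -1.53 3.109
v -2.004 -1.096 3.823
v -2.94 -1.775 3.379
v -2.106 -1.341 4.092
v -2.94 -2.099 3.576
v -2.106 -1.664 4.289
v -2.838 -2.45 3.67
v -2.004 -2.016 4.384
v -2.649 -2.777 3.648
v -1.815 -2.343 4.361
v -2.401 -3.03 3.513
v -1.567 -2.596 4.226
v -2.133 -3.169 3.284
v -1.3 -2.735 3.998
v -1.886 -3.174 2.998
v -1.052 -2.74 3.711
v 1.949 2.061 2.097
v 2.438 2.231 2.31
v 2.011 1.019 2.783
v 2.149 2.357 2.528
v 1.767 2.345 2.544
v 1.469 2.2 2.351
v 1.396 1.99 2.039
v 1.582 1.814 1.754
v 1.939 1.753 1.629
v 2.301 1.837 1.724
v 2.498 2.026 1.993
f 2 4 1
f 5 2 1
f 1 4 3
f 3 5 1
f 2 8 4
f 6 2 5
f 6 8 2
f 4 8 3
f 7 5 3
f 3 8 7
f 7 6 5
f 8 6 7
f 10 9 12
f 10 12 11
f 12 9 13
f 12 13 11
f 13 9 14
f 13 14 11
f 14 9 15
f 14 15 11
f 15 9 16
f 15 16 11
f 16 9 17
f 16 17 11
f 17 9 18
f 17 18 11
f 18 9 19
f 18 19 11
f 19 9 20
f 19 20 11
f 20 9 10
f 20 10 11
f 21 58 37
f 58 32 61
f 37 61 26
f 58 61 37
f 21 37 33
f 37 26 38
f 33 38 22
f 37 38 33
f 21 33 42
f 33 22 43
f 42 43 28
f 33 43 42
f 21 42 54
f 42 28 57
f 54 57 31
f 42 57 54
f 21 54 58
f 54 31 62
f 58 62 32
f 54 62 58
f 22 38 49
f 38 26 52
f 49 52 30
f 38 52 49
f 26 61 39
f 61 32 60
f 39 60 25
f 61 60 39
f 32 62 59
f 62 31 55
f 59 55 23
f 62 55 59
f 31 57 56
f 57 28 44
f 56 44 27
f 57 44 56
f 28 43 48
f 43 22 45
f 48 45 29
f 43 45 48
f 24 50 36
f 50 30 51
f 36 51 25
f 50 51 36
f 24 36 34
f 36 25 35
f 34 35 23
f 36 35 34
f 24 34 41
f 34 23 40
f 41 40 27
f 34 40 41
f 24 41 46
f 41 27 47
f 46 47 29
f 41 47 46
f 24 46 50
f 46 29 53
f 50 53 30
f 46 53 50
f 25 51 39
f 51 30 52
f 39 52 26
f 51 52 39
f 23 35 59
f 35 25 60
f 59 60 32
f 35 60 59
f 27 40 56
f 40 23 55
f 56 55 31
f 40 55 56
f 29 47 48
f 47 27 44
f 48 44 28
f 47 44 48
f 30 53 49
f 53 29 45
f 49 45 22
f 53 45 49
f 64 63 67
f 64 67 65
f 65 67 68
f 65 68 66
f 67 63 69
f 67 69 68
f 68 69 70
f 68 70 66
f 69 63 71
f 69 71 70
f 70 71 72
f 70 72 66
f 71 63 73
f 71 73 72
f 72 73 74
f 72 74 66
f 73 63 75
f 73 75 74
f 74 75 76
f 74 76 66
f 75 63 77
f 75 77 76
f 76 77 78
f 76 78 66
f 77 63 79
f 77 79 78
f 78 79 80
f 78 80 66
f 79 63 81
f 79 81 80
f 80 81 82
f 80 82 66
f 81 63 83
f 81 83 82
f 82 83 84
f 82 84 66
f 83 63 85
f 83 85 84
f 84 85 86
f 84 86 66
f 85 63 87
f 85 87 86
f 86 87 88
f 86 88 66
f 87 63 89
f 87 89 88
f 88 89 90
f 88 90 66
f 89 63 91
f 89 91 90
f 90 91 92
f 90 92 66
f 91 63 93
f 91 93 92
f 92 93 94
f 92 94 66
f 93 63 95
f 93 95 94
f 94 95 96
f 94 96 66
f 95 63 64
f 95 64 96
f 96 64 65
f 96 65 66
f 98 97 100
f 98 100 99
f 100 97 101
f 100 101 99
f 101 97 102
f 101 102 99
f 102 97 103
f 102 103 99
f 103 97 104
f 103 104 99
f 104 97 105
f 104 105 99
f 105 97 106
f 105 106 99
f 106 97 107
f 106 107 99
f 107 97 98
f 107 98 99



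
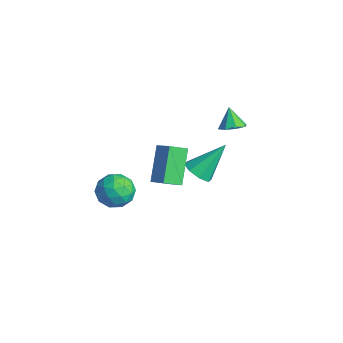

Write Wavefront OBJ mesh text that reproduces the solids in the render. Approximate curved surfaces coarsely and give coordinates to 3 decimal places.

v 1.195 -1.737 2.726
v 2.081 -1.518 3.246
v 1.255 -0.821 2.238
v 2.14 -0.601 2.758
v 2.28 -2.599 1.242
v 3.165 -2.379 1.762
v 2.339 -1.682 0.754
v 3.225 -1.463 1.274
v -0.778 1.447 -2.004
v 0.035 1.615 -2.226
v -0.642 2.913 -0.396
v -0.396 2 -2.54
v -1.051 2.062 -2.541
v -1.547 1.763 -2.227
v -1.592 1.28 -1.782
v -1.161 0.894 -1.468
v -0.506 0.833 -1.468
v -0.01 1.131 -1.782
v 0.88 2.406 2.275
v 1.49 2.304 2.624
v 0.32 2.514 3.285
v 1.397 2.829 2.516
v 1.001 3.105 2.267
v 0.534 2.972 2.022
v 0.27 2.507 1.926
v 0.363 1.983 2.034
v 0.759 1.706 2.283
v 1.226 1.839 2.528
v -3.503 -1.676 -4.499
v -2.589 -1.175 -4.245
v -3.191 -2.865 -3.275
v -2.277 -2.364 -3.021
v -3.22 -1.903 -2.802
v -3.413 -1.167 -3.559
v -2.367 -2.873 -3.961
v -2.56 -2.137 -4.718
v -1.887 -1.915 -3.913
v -2.414 -1.315 -3.196
v -3.366 -2.725 -4.324
v -3.893 -2.125 -3.607
v -3.073 -1.321 -4.48
v -2.707 -2.719 -3.04
v -3.261 -2.448 -2.912
v -2.724 -2.153 -2.762
v -3.557 -1.316 -4.076
v -3.02 -1.022 -3.927
v -3.391 -1.45 -3.079
v -2.76 -3.018 -3.593
v -2.223 -2.724 -3.444
v -3.056 -1.887 -4.758
v -2.519 -1.592 -4.608
v -2.389 -2.59 -4.441
v -2.123 -1.462 -4.135
v -1.94 -2.161 -3.415
v -1.993 -2.459 -3.968
v -2.106 -2.027 -4.413
v -2.433 -1.109 -3.714
v -2.25 -1.808 -2.994
v -2.805 -1.537 -2.866
v -2.918 -1.105 -3.311
v -2.021 -1.544 -3.519
v -3.53 -2.232 -4.526
v -3.347 -2.931 -3.806
v -2.862 -2.935 -4.209
v -2.975 -2.503 -4.654
v -3.84 -1.879 -4.105
v -3.657 -2.578 -3.385
v -3.674 -2.013 -3.107
v -3.787 -1.581 -3.552
v -3.759 -2.496 -4.001
f 2 4 1
f 5 2 1
f 1 4 3
f 3 5 1
f 2 8 4
f 6 2 5
f 6 8 2
f 4 8 3
f 7 5 3
f 3 8 7
f 7 6 5
f 8 6 7
f 10 9 12
f 10 12 11
f 12 9 13
f 12 13 11
f 13 9 14
f 13 14 11
f 14 9 15
f 14 15 11
f 15 9 16
f 15 16 11
f 16 9 17
f 16 17 11
f 17 9 18
f 17 18 11
f 18 9 10
f 18 10 11
f 20 19 22
f 20 22 21
f 22 19 23
f 22 23 21
f 23 19 24
f 23 24 21
f 24 19 25
f 24 25 21
f 25 19 26
f 25 26 21
f 26 19 27
f 26 27 21
f 27 19 28
f 27 28 21
f 28 19 20
f 28 20 21
f 29 66 45
f 66 40 69
f 45 69 34
f 66 69 45
f 29 45 41
f 45 34 46
f 41 46 30
f 45 46 41
f 29 41 50
f 41 30 51
f 50 51 36
f 41 51 50
f 29 50 62
f 50 36 65
f 62 65 39
f 50 65 62
f 29 62 66
f 62 39 70
f 66 70 40
f 62 70 66
f 30 46 57
f 46 34 60
f 57 60 38
f 46 60 57
f 34 69 47
f 69 40 68
f 47 68 33
f 69 68 47
f 40 70 67
f 70 39 63
f 67 63 31
f 70 63 67
f 39 65 64
f 65 36 52
f 64 52 35
f 65 52 64
f 36 51 56
f 51 30 53
f 56 53 37
f 51 53 56
f 32 58 44
f 58 38 59
f 44 59 33
f 58 59 44
f 32 44 42
f 44 33 43
f 42 43 31
f 44 43 42
f 32 42 49
f 42 31 48
f 49 48 35
f 42 48 49
f 32 49 54
f 49 35 55
f 54 55 37
f 49 55 54
f 32 54 58
f 54 37 61
f 58 61 38
f 54 61 58
f 33 59 47
f 59 38 60
f 47 60 34
f 59 60 47
f 31 43 67
f 43 33 68
f 67 68 40
f 43 68 67
f 35 48 64
f 48 31 63
f 64 63 39
f 48 63 64
f 37 55 56
f 55 35 52
f 56 52 36
f 55 52 56
f 38 61 57
f 61 37 53
f 57 53 30
f 61 53 57



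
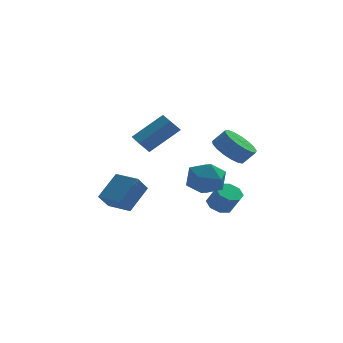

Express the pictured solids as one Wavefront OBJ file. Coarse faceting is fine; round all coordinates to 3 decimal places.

v 2.696 3.634 -3.516
v 3.283 4.206 -3.502
v 3.77 3.679 -2.37
v 3.184 3.106 -2.384
v 2.766 4.385 -3.196
v 3.253 3.858 -2.064
v 2.207 4.124 -3.077
v 2.695 3.597 -1.945
v 1.936 3.576 -3.215
v 2.423 3.049 -2.084
v 2.11 3.061 -3.53
v 2.597 2.534 -2.398
v 2.627 2.882 -3.836
v 3.114 2.355 -2.704
v 3.185 3.143 -3.955
v 3.673 2.616 -2.823
v 3.457 3.691 -3.816
v 3.944 3.164 -2.685
v -3.998 0.602 -1.605
v -3.018 1.627 -0.357
v -3.458 1.173 -2.499
v -2.478 2.199 -1.25
v -2.882 -0.459 -1.61
v -1.902 0.567 -0.361
v -2.342 0.113 -2.503
v -1.362 1.138 -1.255
v 1.571 -0.665 1.041
v 2.52 -1.309 0.728
v 0.44 -1.831 0.012
v 1.389 -2.475 -0.301
v 1.006 -2.49 0.824
v 1.705 -1.769 1.459
v 1.255 -1.371 -0.719
v 1.954 -0.65 -0.084
v 2.324 -1.745 -0.36
v 2.17 -2.436 0.593
v 0.79 -0.704 0.147
v 0.636 -1.395 1.1
v -1.499 -3.003 2.808
v -2.025 -3.125 3.452
v -1.791 -1.675 2.82
v -2.317 -1.797 3.463
v 0.097 -2.663 4.177
v -0.429 -2.785 4.82
v -0.195 -1.335 4.188
v -0.721 -1.457 4.832
v 2.698 -0.516 1.845
v 3.443 0.01 1.248
v 4.108 -0.058 2.019
v 3.362 -0.584 2.615
v 3.191 0.392 1.499
v 3.856 0.324 2.27
v 2.826 0.566 1.829
v 3.491 0.498 2.6
v 2.432 0.492 2.163
v 3.097 0.424 2.933
v 2.099 0.187 2.423
v 2.763 0.119 3.194
v 1.902 -0.279 2.552
v 2.567 -0.347 3.322
v 1.888 -0.799 2.518
v 2.553 -0.867 3.288
v 2.06 -1.255 2.33
v 2.725 -1.323 3.1
v 2.377 -1.541 2.031
v 3.042 -1.609 2.801
v 2.768 -1.593 1.689
v 3.433 -1.661 2.46
v 3.143 -1.397 1.383
v 3.808 -1.465 2.154
v 3.415 -1 1.183
v 4.08 -1.068 1.953
v 3.524 -0.492 1.134
v 4.189 -0.56 1.905
f 2 1 5
f 2 5 3
f 3 5 6
f 3 6 4
f 5 1 7
f 5 7 6
f 6 7 8
f 6 8 4
f 7 1 9
f 7 9 8
f 8 9 10
f 8 10 4
f 9 1 11
f 9 11 10
f 10 11 12
f 10 12 4
f 11 1 13
f 11 13 12
f 12 13 14
f 12 14 4
f 13 1 15
f 13 15 14
f 14 15 16
f 14 16 4
f 15 1 17
f 15 17 16
f 16 17 18
f 16 18 4
f 17 1 2
f 17 2 18
f 18 2 3
f 18 3 4
f 20 22 19
f 23 20 19
f 19 22 21
f 21 23 19
f 20 26 22
f 24 20 23
f 24 26 20
f 22 26 21
f 25 23 21
f 21 26 25
f 25 24 23
f 26 24 25
f 27 38 32
f 27 32 28
f 27 28 34
f 27 34 37
f 27 37 38
f 28 32 36
f 32 38 31
f 38 37 29
f 37 34 33
f 34 28 35
f 30 36 31
f 30 31 29
f 30 29 33
f 30 33 35
f 30 35 36
f 31 36 32
f 29 31 38
f 33 29 37
f 35 33 34
f 36 35 28
f 40 42 39
f 43 40 39
f 39 42 41
f 41 43 39
f 40 46 42
f 44 40 43
f 44 46 40
f 42 46 41
f 45 43 41
f 41 46 45
f 45 44 43
f 46 44 45
f 48 47 51
f 48 51 49
f 49 51 52
f 49 52 50
f 51 47 53
f 51 53 52
f 52 53 54
f 52 54 50
f 53 47 55
f 53 55 54
f 54 55 56
f 54 56 50
f 55 47 57
f 55 57 56
f 56 57 58
f 56 58 50
f 57 47 59
f 57 59 58
f 58 59 60
f 58 60 50
f 59 47 61
f 59 61 60
f 60 61 62
f 60 62 50
f 61 47 63
f 61 63 62
f 62 63 64
f 62 64 50
f 63 47 65
f 63 65 64
f 64 65 66
f 64 66 50
f 65 47 67
f 65 67 66
f 66 67 68
f 66 68 50
f 67 47 69
f 67 69 68
f 68 69 70
f 68 70 50
f 69 47 71
f 69 71 70
f 70 71 72
f 70 72 50
f 71 47 73
f 71 73 72
f 72 73 74
f 72 74 50
f 73 47 48
f 73 48 74
f 74 48 49
f 74 49 50



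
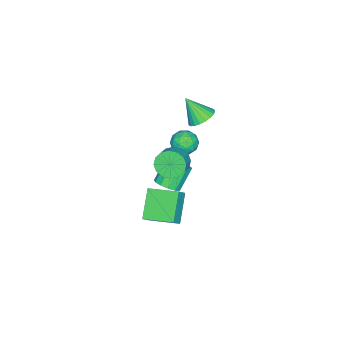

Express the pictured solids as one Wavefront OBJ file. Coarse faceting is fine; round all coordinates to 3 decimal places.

v -3.704 1.775 1.969
v -3.156 2.361 2.377
v -3.616 0.745 3.331
v -3.493 2.479 2.488
v -3.867 2.476 2.51
v -4.213 2.351 2.438
v -4.47 2.127 2.285
v -4.595 1.842 2.077
v -4.566 1.545 1.851
v -4.389 1.288 1.645
v -4.092 1.115 1.495
v -3.729 1.057 1.427
v -3.361 1.122 1.453
v -3.053 1.301 1.568
v -2.857 1.561 1.752
v -2.808 1.859 1.974
v -2.914 2.142 2.195
v 2.638 2.127 -1.995
v 1.218 1.607 -0.686
v 2.332 3.951 -1.601
v 0.912 3.43 -0.293
v 3.248 2.09 -1.347
v 1.828 1.569 -0.039
v 2.942 3.913 -0.954
v 1.522 3.393 0.355
v 1.763 3.267 3.333
v 2.25 3.105 2.593
v 3.144 3.35 3.128
v 2.657 3.513 3.867
v 2.14 3.557 2.569
v 3.034 3.803 3.103
v 1.93 3.931 2.749
v 2.824 4.177 3.283
v 1.675 4.128 3.085
v 2.568 4.374 3.62
v 1.443 4.094 3.488
v 2.337 4.339 4.023
v 1.297 3.838 3.849
v 2.191 4.084 4.384
v 1.276 3.43 4.072
v 2.17 3.675 4.607
v 1.386 2.977 4.097
v 2.28 3.223 4.631
v 1.596 2.603 3.917
v 2.49 2.849 4.451
v 1.852 2.406 3.58
v 2.745 2.652 4.115
v 2.083 2.441 3.177
v 2.977 2.686 3.712
v 2.229 2.696 2.816
v 3.123 2.942 3.351
v -2.489 0.206 -4.271
v -1.834 0.153 -3.732
v -2.876 0.322 -2.45
v -3.531 0.374 -2.989
v -1.887 0.618 -3.835
v -2.928 0.786 -2.554
v -2.131 0.952 -4.077
v -3.172 1.12 -2.796
v -2.488 1.049 -4.381
v -3.53 1.217 -3.099
v -2.846 0.878 -4.649
v -3.888 1.046 -3.367
v -3.091 0.494 -4.798
v -4.132 0.662 -3.516
v -3.145 0.018 -4.779
v -4.186 0.187 -3.497
v -2.99 -0.398 -4.599
v -4.032 -0.229 -3.317
v -2.677 -0.622 -4.314
v -3.718 -0.454 -3.033
v -2.304 -0.584 -4.016
v -3.345 -0.415 -2.735
v -1.99 -0.295 -3.799
v -3.031 -0.126 -2.517
v -4.578 0.902 -1.23
v -3.895 1.422 -0.984
v -3.725 -0.262 -1.136
v -3.042 0.258 -0.89
v -3.734 0.139 -0.337
v -4.261 0.858 -0.396
v -3.359 0.302 -1.724
v -3.886 1.021 -1.783
v -3.141 1.051 -1.289
v -3.373 0.951 -0.432
v -4.247 0.209 -1.688
v -4.479 0.109 -0.831
v -4.311 1.264 -1.116
v -3.309 -0.104 -1.004
v -3.716 -0.174 -0.68
v -3.314 0.132 -0.535
v -4.527 0.933 -0.77
v -4.125 1.239 -0.625
v -4.031 0.484 -0.245
v -3.495 -0.079 -1.495
v -3.093 0.227 -1.35
v -4.306 1.028 -1.585
v -3.904 1.334 -1.44
v -3.589 0.676 -1.875
v -3.467 1.352 -1.15
v -2.965 0.668 -1.095
v -3.151 0.693 -1.585
v -3.461 1.116 -1.62
v -3.603 1.293 -0.646
v -3.102 0.609 -0.591
v -3.509 0.539 -0.266
v -3.819 0.962 -0.301
v -3.16 1.075 -0.826
v -4.518 0.551 -1.529
v -4.017 -0.133 -1.474
v -3.801 0.198 -1.819
v -4.111 0.621 -1.854
v -4.655 0.492 -1.025
v -4.153 -0.192 -0.97
v -4.159 0.044 -0.5
v -4.469 0.467 -0.535
v -4.46 0.085 -1.294
f 2 1 4
f 2 4 3
f 4 1 5
f 4 5 3
f 5 1 6
f 5 6 3
f 6 1 7
f 6 7 3
f 7 1 8
f 7 8 3
f 8 1 9
f 8 9 3
f 9 1 10
f 9 10 3
f 10 1 11
f 10 11 3
f 11 1 12
f 11 12 3
f 12 1 13
f 12 13 3
f 13 1 14
f 13 14 3
f 14 1 15
f 14 15 3
f 15 1 16
f 15 16 3
f 16 1 17
f 16 17 3
f 17 1 2
f 17 2 3
f 19 21 18
f 22 19 18
f 18 21 20
f 20 22 18
f 19 25 21
f 23 19 22
f 23 25 19
f 21 25 20
f 24 22 20
f 20 25 24
f 24 23 22
f 25 23 24
f 27 26 30
f 27 30 28
f 28 30 31
f 28 31 29
f 30 26 32
f 30 32 31
f 31 32 33
f 31 33 29
f 32 26 34
f 32 34 33
f 33 34 35
f 33 35 29
f 34 26 36
f 34 36 35
f 35 36 37
f 35 37 29
f 36 26 38
f 36 38 37
f 37 38 39
f 37 39 29
f 38 26 40
f 38 40 39
f 39 40 41
f 39 41 29
f 40 26 42
f 40 42 41
f 41 42 43
f 41 43 29
f 42 26 44
f 42 44 43
f 43 44 45
f 43 45 29
f 44 26 46
f 44 46 45
f 45 46 47
f 45 47 29
f 46 26 48
f 46 48 47
f 47 48 49
f 47 49 29
f 48 26 50
f 48 50 49
f 49 50 51
f 49 51 29
f 50 26 27
f 50 27 51
f 51 27 28
f 51 28 29
f 53 52 56
f 53 56 54
f 54 56 57
f 54 57 55
f 56 52 58
f 56 58 57
f 57 58 59
f 57 59 55
f 58 52 60
f 58 60 59
f 59 60 61
f 59 61 55
f 60 52 62
f 60 62 61
f 61 62 63
f 61 63 55
f 62 52 64
f 62 64 63
f 63 64 65
f 63 65 55
f 64 52 66
f 64 66 65
f 65 66 67
f 65 67 55
f 66 52 68
f 66 68 67
f 67 68 69
f 67 69 55
f 68 52 70
f 68 70 69
f 69 70 71
f 69 71 55
f 70 52 72
f 70 72 71
f 71 72 73
f 71 73 55
f 72 52 74
f 72 74 73
f 73 74 75
f 73 75 55
f 74 52 53
f 74 53 75
f 75 53 54
f 75 54 55
f 76 113 92
f 113 87 116
f 92 116 81
f 113 116 92
f 76 92 88
f 92 81 93
f 88 93 77
f 92 93 88
f 76 88 97
f 88 77 98
f 97 98 83
f 88 98 97
f 76 97 109
f 97 83 112
f 109 112 86
f 97 112 109
f 76 109 113
f 109 86 117
f 113 117 87
f 109 117 113
f 77 93 104
f 93 81 107
f 104 107 85
f 93 107 104
f 81 116 94
f 116 87 115
f 94 115 80
f 116 115 94
f 87 117 114
f 117 86 110
f 114 110 78
f 117 110 114
f 86 112 111
f 112 83 99
f 111 99 82
f 112 99 111
f 83 98 103
f 98 77 100
f 103 100 84
f 98 100 103
f 79 105 91
f 105 85 106
f 91 106 80
f 105 106 91
f 79 91 89
f 91 80 90
f 89 90 78
f 91 90 89
f 79 89 96
f 89 78 95
f 96 95 82
f 89 95 96
f 79 96 101
f 96 82 102
f 101 102 84
f 96 102 101
f 79 101 105
f 101 84 108
f 105 108 85
f 101 108 105
f 80 106 94
f 106 85 107
f 94 107 81
f 106 107 94
f 78 90 114
f 90 80 115
f 114 115 87
f 90 115 114
f 82 95 111
f 95 78 110
f 111 110 86
f 95 110 111
f 84 102 103
f 102 82 99
f 103 99 83
f 102 99 103
f 85 108 104
f 108 84 100
f 104 100 77
f 108 100 104



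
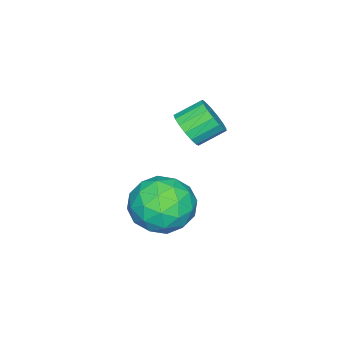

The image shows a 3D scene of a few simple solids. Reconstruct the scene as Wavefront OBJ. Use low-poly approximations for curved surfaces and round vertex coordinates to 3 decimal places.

v 0.59 1.173 1.467
v 0.877 0.922 2.102
v 0.216 1.596 2.667
v -0.07 1.847 2.033
v 1.084 1.196 2.018
v 0.424 1.87 2.583
v 1.179 1.465 1.807
v 0.519 2.139 2.373
v 1.139 1.667 1.519
v 0.478 2.341 2.084
v 0.973 1.756 1.219
v 0.312 2.43 1.784
v 0.719 1.711 0.976
v 0.059 2.385 1.541
v 0.436 1.543 0.846
v -0.224 2.217 1.411
v 0.188 1.29 0.857
v -0.472 1.965 1.423
v 0.032 1.011 1.009
v -0.628 1.685 1.574
v 0.004 0.768 1.266
v -0.656 1.443 1.831
v 0.111 0.618 1.568
v -0.55 1.293 2.134
v 0.327 0.596 1.848
v -0.334 1.27 2.413
v 0.603 0.705 2.041
v -0.057 1.379 2.606
v 1.064 1.869 -1.515
v 1.668 1.664 -2.567
v 1.692 0.116 -0.813
v 2.296 -0.089 -1.865
v 2.682 0.789 -1.095
v 2.294 1.873 -1.529
v 1.066 -0.093 -1.851
v 0.678 0.991 -2.285
v 1.669 0.451 -2.775
v 2.668 0.996 -2.308
v 0.692 0.784 -1.072
v 1.691 1.329 -0.605
v 1.311 1.921 -2.103
v 2.049 -0.141 -1.277
v 2.276 0.376 -0.825
v 2.631 0.255 -1.443
v 1.679 2.043 -1.493
v 2.034 1.923 -2.111
v 2.63 1.408 -1.246
v 1.326 -0.143 -1.269
v 1.681 -0.263 -1.887
v 0.729 1.525 -1.937
v 1.084 1.404 -2.555
v 0.73 0.372 -2.134
v 1.666 1.087 -2.843
v 2.035 0.057 -2.43
v 1.312 0.055 -2.422
v 1.084 0.692 -2.677
v 2.254 1.407 -2.569
v 2.623 0.377 -2.156
v 2.85 0.893 -1.703
v 2.622 1.53 -1.959
v 2.254 0.695 -2.691
v 0.737 1.403 -1.224
v 1.106 0.373 -0.811
v 0.738 0.25 -1.421
v 0.51 0.887 -1.677
v 1.325 1.723 -0.95
v 1.694 0.693 -0.537
v 2.276 1.088 -0.703
v 2.048 1.725 -0.958
v 1.106 1.085 -0.689
f 2 1 5
f 2 5 3
f 3 5 6
f 3 6 4
f 5 1 7
f 5 7 6
f 6 7 8
f 6 8 4
f 7 1 9
f 7 9 8
f 8 9 10
f 8 10 4
f 9 1 11
f 9 11 10
f 10 11 12
f 10 12 4
f 11 1 13
f 11 13 12
f 12 13 14
f 12 14 4
f 13 1 15
f 13 15 14
f 14 15 16
f 14 16 4
f 15 1 17
f 15 17 16
f 16 17 18
f 16 18 4
f 17 1 19
f 17 19 18
f 18 19 20
f 18 20 4
f 19 1 21
f 19 21 20
f 20 21 22
f 20 22 4
f 21 1 23
f 21 23 22
f 22 23 24
f 22 24 4
f 23 1 25
f 23 25 24
f 24 25 26
f 24 26 4
f 25 1 27
f 25 27 26
f 26 27 28
f 26 28 4
f 27 1 2
f 27 2 28
f 28 2 3
f 28 3 4
f 29 66 45
f 66 40 69
f 45 69 34
f 66 69 45
f 29 45 41
f 45 34 46
f 41 46 30
f 45 46 41
f 29 41 50
f 41 30 51
f 50 51 36
f 41 51 50
f 29 50 62
f 50 36 65
f 62 65 39
f 50 65 62
f 29 62 66
f 62 39 70
f 66 70 40
f 62 70 66
f 30 46 57
f 46 34 60
f 57 60 38
f 46 60 57
f 34 69 47
f 69 40 68
f 47 68 33
f 69 68 47
f 40 70 67
f 70 39 63
f 67 63 31
f 70 63 67
f 39 65 64
f 65 36 52
f 64 52 35
f 65 52 64
f 36 51 56
f 51 30 53
f 56 53 37
f 51 53 56
f 32 58 44
f 58 38 59
f 44 59 33
f 58 59 44
f 32 44 42
f 44 33 43
f 42 43 31
f 44 43 42
f 32 42 49
f 42 31 48
f 49 48 35
f 42 48 49
f 32 49 54
f 49 35 55
f 54 55 37
f 49 55 54
f 32 54 58
f 54 37 61
f 58 61 38
f 54 61 58
f 33 59 47
f 59 38 60
f 47 60 34
f 59 60 47
f 31 43 67
f 43 33 68
f 67 68 40
f 43 68 67
f 35 48 64
f 48 31 63
f 64 63 39
f 48 63 64
f 37 55 56
f 55 35 52
f 56 52 36
f 55 52 56
f 38 61 57
f 61 37 53
f 57 53 30
f 61 53 57



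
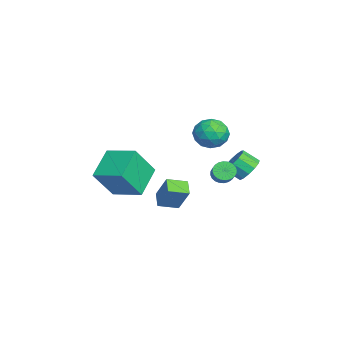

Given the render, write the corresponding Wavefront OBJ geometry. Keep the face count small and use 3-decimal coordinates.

v 2.111 1.29 -0.833
v 2.472 1.127 -1.297
v 3.311 1.208 -0.67
v 2.949 1.37 -0.207
v 2.468 1.364 -1.322
v 3.307 1.444 -0.695
v 2.41 1.59 -1.272
v 3.249 1.67 -0.646
v 2.306 1.769 -1.156
v 3.145 1.849 -0.529
v 2.172 1.876 -0.991
v 3.011 1.956 -0.364
v 2.029 1.894 -0.801
v 2.868 1.974 -0.175
v 1.898 1.819 -0.617
v 2.737 1.899 0.01
v 1.8 1.664 -0.465
v 2.639 1.744 0.161
v 1.749 1.452 -0.37
v 2.588 1.533 0.257
v 1.753 1.216 -0.345
v 2.592 1.296 0.282
v 1.811 0.99 -0.394
v 2.65 1.07 0.232
v 1.915 0.811 -0.511
v 2.754 0.891 0.116
v 2.049 0.704 -0.676
v 2.888 0.784 -0.049
v 2.192 0.686 -0.865
v 3.031 0.766 -0.239
v 2.323 0.761 -1.05
v 3.162 0.841 -0.423
v 2.421 0.916 -1.201
v 3.26 0.996 -0.575
v -0.906 -1.961 -4.676
v -1.783 -2.033 -4.225
v -1.156 -0.839 -4.983
v -2.034 -0.911 -4.531
v -0.206 -1.409 -3.229
v -1.084 -1.481 -2.777
v -0.457 -0.287 -3.535
v -1.334 -0.359 -3.084
v 0.783 1.329 1.768
v 1.625 1.525 2.269
v 1.415 -0.065 1.251
v 2.257 0.131 1.752
v 1.417 -0.077 2.25
v 1.026 0.784 2.57
v 2.014 0.676 0.95
v 1.623 1.537 1.27
v 2.386 1.121 1.764
v 2.016 0.656 2.567
v 1.024 0.804 0.953
v 0.654 0.339 1.756
v 1.148 1.55 2.064
v 1.892 -0.09 1.456
v 1.398 -0.212 1.749
v 1.893 -0.097 2.043
v 0.796 1.114 2.241
v 1.291 1.229 2.535
v 1.169 0.287 2.524
v 1.749 0.231 0.985
v 2.244 0.346 1.279
v 1.147 1.557 1.477
v 1.642 1.672 1.771
v 1.871 1.173 0.996
v 2.09 1.428 2.061
v 2.462 0.608 1.757
v 2.319 0.928 1.286
v 2.089 1.435 1.474
v 1.873 1.154 2.533
v 2.245 0.334 2.229
v 1.751 0.212 2.522
v 1.521 0.718 2.71
v 2.321 0.917 2.236
v 0.795 1.126 1.291
v 1.167 0.306 0.987
v 1.519 0.742 0.81
v 1.289 1.248 0.998
v 0.578 0.852 1.763
v 0.95 0.032 1.459
v 0.951 0.025 2.046
v 0.721 0.532 2.234
v 0.719 0.543 1.284
v -0.888 -4.289 -3.775
v -2.443 -3.577 -2.701
v 0.108 -2.782 -3.331
v -1.447 -2.07 -2.257
v -0.133 -5.31 -2.003
v -1.688 -4.598 -0.929
v 0.863 -3.803 -1.559
v -0.692 -3.091 -0.485
v 0.292 2.773 -1.47
v 0.945 2.997 -1.027
v 0.78 2.171 -0.367
v 0.128 1.947 -0.81
v 0.581 3.216 -0.843
v 0.417 2.39 -0.183
v 0.126 3.294 -0.859
v -0.038 2.468 -0.199
v -0.276 3.207 -1.069
v -0.441 2.381 -0.409
v -0.498 2.982 -1.406
v -0.663 2.156 -0.746
v -0.469 2.69 -1.763
v -0.634 1.864 -1.103
v -0.198 2.425 -2.027
v -0.363 1.599 -1.367
v 0.228 2.271 -2.115
v 0.064 1.445 -1.455
v 0.675 2.275 -1.998
v 0.51 1.449 -1.338
v 1 2.438 -1.713
v 0.836 1.612 -1.053
v 1.101 2.707 -1.351
v 0.936 1.881 -0.691
f 2 1 5
f 2 5 3
f 3 5 6
f 3 6 4
f 5 1 7
f 5 7 6
f 6 7 8
f 6 8 4
f 7 1 9
f 7 9 8
f 8 9 10
f 8 10 4
f 9 1 11
f 9 11 10
f 10 11 12
f 10 12 4
f 11 1 13
f 11 13 12
f 12 13 14
f 12 14 4
f 13 1 15
f 13 15 14
f 14 15 16
f 14 16 4
f 15 1 17
f 15 17 16
f 16 17 18
f 16 18 4
f 17 1 19
f 17 19 18
f 18 19 20
f 18 20 4
f 19 1 21
f 19 21 20
f 20 21 22
f 20 22 4
f 21 1 23
f 21 23 22
f 22 23 24
f 22 24 4
f 23 1 25
f 23 25 24
f 24 25 26
f 24 26 4
f 25 1 27
f 25 27 26
f 26 27 28
f 26 28 4
f 27 1 29
f 27 29 28
f 28 29 30
f 28 30 4
f 29 1 31
f 29 31 30
f 30 31 32
f 30 32 4
f 31 1 33
f 31 33 32
f 32 33 34
f 32 34 4
f 33 1 2
f 33 2 34
f 34 2 3
f 34 3 4
f 36 38 35
f 39 36 35
f 35 38 37
f 37 39 35
f 36 42 38
f 40 36 39
f 40 42 36
f 38 42 37
f 41 39 37
f 37 42 41
f 41 40 39
f 42 40 41
f 43 80 59
f 80 54 83
f 59 83 48
f 80 83 59
f 43 59 55
f 59 48 60
f 55 60 44
f 59 60 55
f 43 55 64
f 55 44 65
f 64 65 50
f 55 65 64
f 43 64 76
f 64 50 79
f 76 79 53
f 64 79 76
f 43 76 80
f 76 53 84
f 80 84 54
f 76 84 80
f 44 60 71
f 60 48 74
f 71 74 52
f 60 74 71
f 48 83 61
f 83 54 82
f 61 82 47
f 83 82 61
f 54 84 81
f 84 53 77
f 81 77 45
f 84 77 81
f 53 79 78
f 79 50 66
f 78 66 49
f 79 66 78
f 50 65 70
f 65 44 67
f 70 67 51
f 65 67 70
f 46 72 58
f 72 52 73
f 58 73 47
f 72 73 58
f 46 58 56
f 58 47 57
f 56 57 45
f 58 57 56
f 46 56 63
f 56 45 62
f 63 62 49
f 56 62 63
f 46 63 68
f 63 49 69
f 68 69 51
f 63 69 68
f 46 68 72
f 68 51 75
f 72 75 52
f 68 75 72
f 47 73 61
f 73 52 74
f 61 74 48
f 73 74 61
f 45 57 81
f 57 47 82
f 81 82 54
f 57 82 81
f 49 62 78
f 62 45 77
f 78 77 53
f 62 77 78
f 51 69 70
f 69 49 66
f 70 66 50
f 69 66 70
f 52 75 71
f 75 51 67
f 71 67 44
f 75 67 71
f 86 88 85
f 89 86 85
f 85 88 87
f 87 89 85
f 86 92 88
f 90 86 89
f 90 92 86
f 88 92 87
f 91 89 87
f 87 92 91
f 91 90 89
f 92 90 91
f 94 93 97
f 94 97 95
f 95 97 98
f 95 98 96
f 97 93 99
f 97 99 98
f 98 99 100
f 98 100 96
f 99 93 101
f 99 101 100
f 100 101 102
f 100 102 96
f 101 93 103
f 101 103 102
f 102 103 104
f 102 104 96
f 103 93 105
f 103 105 104
f 104 105 106
f 104 106 96
f 105 93 107
f 105 107 106
f 106 107 108
f 106 108 96
f 107 93 109
f 107 109 108
f 108 109 110
f 108 110 96
f 109 93 111
f 109 111 110
f 110 111 112
f 110 112 96
f 111 93 113
f 111 113 112
f 112 113 114
f 112 114 96
f 113 93 115
f 113 115 114
f 114 115 116
f 114 116 96
f 115 93 94
f 115 94 116
f 116 94 95
f 116 95 96



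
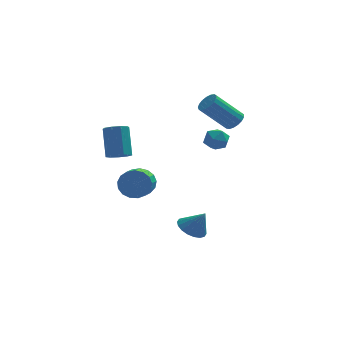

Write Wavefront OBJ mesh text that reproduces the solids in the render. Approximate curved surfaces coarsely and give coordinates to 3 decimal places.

v 1.26 0.071 -3.616
v 2.04 0.008 -4.08
v 1.96 -0.171 -2.404
v 2.021 0.402 -3.989
v 1.851 0.731 -3.825
v 1.563 0.929 -3.619
v 1.216 0.957 -3.413
v 0.878 0.81 -3.246
v 0.615 0.517 -3.153
v 0.48 0.135 -3.152
v 0.499 -0.259 -3.242
v 0.669 -0.588 -3.406
v 0.956 -0.786 -3.612
v 1.303 -0.815 -3.818
v 1.642 -0.667 -3.985
v 1.905 -0.374 -4.078
v -2.497 2.646 0.701
v -1.777 2.764 0.669
v -1.883 3.852 2.308
v -2.603 3.734 2.339
v -2.019 3.12 0.417
v -2.126 4.208 2.056
v -2.485 3.254 0.297
v -2.592 4.342 1.936
v -2.956 3.104 0.367
v -3.063 4.192 2.005
v -3.213 2.74 0.592
v -3.319 3.828 2.231
v -3.134 2.331 0.868
v -3.24 3.419 2.507
v -2.757 2.07 1.066
v -2.863 3.158 2.705
v -2.258 2.078 1.093
v -2.365 3.167 2.732
v -1.871 2.352 0.936
v -1.978 3.44 2.575
v 3.839 3.304 2.856
v 4.334 3.322 3.336
v 2.815 3.155 4.905
v 2.321 3.136 4.424
v 4.254 3.64 3.293
v 2.735 3.473 4.862
v 4.079 3.88 3.149
v 2.56 3.713 4.718
v 3.849 3.989 2.938
v 2.33 3.821 4.507
v 3.617 3.94 2.708
v 2.098 3.773 4.277
v 3.436 3.746 2.512
v 1.917 3.578 4.081
v 3.347 3.45 2.395
v 1.828 3.283 3.963
v 3.371 3.121 2.383
v 1.852 2.954 3.952
v 3.503 2.834 2.479
v 1.984 2.666 4.048
v 3.711 2.654 2.662
v 2.192 2.487 4.231
v 3.949 2.623 2.889
v 2.43 2.456 4.458
v 4.162 2.748 3.108
v 2.643 2.581 4.677
v 4.301 3.001 3.27
v 2.782 2.833 4.839
v 2.732 1.501 3.101
v 3.342 1.106 2.769
v 1.898 0.694 2.531
v 2.508 0.299 2.199
v 2.389 0.26 2.988
v 2.905 0.759 3.34
v 2.335 1.041 1.96
v 2.851 1.54 2.312
v 3.097 0.822 2.063
v 3.13 0.339 2.699
v 2.11 1.461 2.601
v 2.143 0.978 3.237
v -1.542 -0.157 0.109
v -1.077 0.019 0.895
v -1.374 -1.087 1.318
v -1.838 -1.263 0.531
v -1.489 0.162 0.98
v -1.786 -0.943 1.403
v -1.914 0.233 0.866
v -2.211 -0.873 1.289
v -2.253 0.214 0.579
v -2.55 -0.892 1.002
v -2.429 0.11 0.183
v -2.726 -0.996 0.606
v -2.402 -0.056 -0.229
v -2.699 -1.161 0.194
v -2.178 -0.244 -0.564
v -2.475 -1.349 -0.141
v -1.808 -0.413 -0.745
v -2.105 -1.518 -0.322
v -1.377 -0.523 -0.731
v -1.674 -1.628 -0.308
v -0.984 -0.549 -0.524
v -1.28 -1.654 -0.101
v -0.718 -0.486 -0.172
v -1.015 -1.591 0.251
v -0.641 -0.347 0.244
v -0.938 -1.453 0.667
v -0.771 -0.165 0.629
v -1.068 -1.27 1.052
f 2 1 4
f 2 4 3
f 4 1 5
f 4 5 3
f 5 1 6
f 5 6 3
f 6 1 7
f 6 7 3
f 7 1 8
f 7 8 3
f 8 1 9
f 8 9 3
f 9 1 10
f 9 10 3
f 10 1 11
f 10 11 3
f 11 1 12
f 11 12 3
f 12 1 13
f 12 13 3
f 13 1 14
f 13 14 3
f 14 1 15
f 14 15 3
f 15 1 16
f 15 16 3
f 16 1 2
f 16 2 3
f 18 17 21
f 18 21 19
f 19 21 22
f 19 22 20
f 21 17 23
f 21 23 22
f 22 23 24
f 22 24 20
f 23 17 25
f 23 25 24
f 24 25 26
f 24 26 20
f 25 17 27
f 25 27 26
f 26 27 28
f 26 28 20
f 27 17 29
f 27 29 28
f 28 29 30
f 28 30 20
f 29 17 31
f 29 31 30
f 30 31 32
f 30 32 20
f 31 17 33
f 31 33 32
f 32 33 34
f 32 34 20
f 33 17 35
f 33 35 34
f 34 35 36
f 34 36 20
f 35 17 18
f 35 18 36
f 36 18 19
f 36 19 20
f 38 37 41
f 38 41 39
f 39 41 42
f 39 42 40
f 41 37 43
f 41 43 42
f 42 43 44
f 42 44 40
f 43 37 45
f 43 45 44
f 44 45 46
f 44 46 40
f 45 37 47
f 45 47 46
f 46 47 48
f 46 48 40
f 47 37 49
f 47 49 48
f 48 49 50
f 48 50 40
f 49 37 51
f 49 51 50
f 50 51 52
f 50 52 40
f 51 37 53
f 51 53 52
f 52 53 54
f 52 54 40
f 53 37 55
f 53 55 54
f 54 55 56
f 54 56 40
f 55 37 57
f 55 57 56
f 56 57 58
f 56 58 40
f 57 37 59
f 57 59 58
f 58 59 60
f 58 60 40
f 59 37 61
f 59 61 60
f 60 61 62
f 60 62 40
f 61 37 63
f 61 63 62
f 62 63 64
f 62 64 40
f 63 37 38
f 63 38 64
f 64 38 39
f 64 39 40
f 65 76 70
f 65 70 66
f 65 66 72
f 65 72 75
f 65 75 76
f 66 70 74
f 70 76 69
f 76 75 67
f 75 72 71
f 72 66 73
f 68 74 69
f 68 69 67
f 68 67 71
f 68 71 73
f 68 73 74
f 69 74 70
f 67 69 76
f 71 67 75
f 73 71 72
f 74 73 66
f 78 77 81
f 78 81 79
f 79 81 82
f 79 82 80
f 81 77 83
f 81 83 82
f 82 83 84
f 82 84 80
f 83 77 85
f 83 85 84
f 84 85 86
f 84 86 80
f 85 77 87
f 85 87 86
f 86 87 88
f 86 88 80
f 87 77 89
f 87 89 88
f 88 89 90
f 88 90 80
f 89 77 91
f 89 91 90
f 90 91 92
f 90 92 80
f 91 77 93
f 91 93 92
f 92 93 94
f 92 94 80
f 93 77 95
f 93 95 94
f 94 95 96
f 94 96 80
f 95 77 97
f 95 97 96
f 96 97 98
f 96 98 80
f 97 77 99
f 97 99 98
f 98 99 100
f 98 100 80
f 99 77 101
f 99 101 100
f 100 101 102
f 100 102 80
f 101 77 103
f 101 103 102
f 102 103 104
f 102 104 80
f 103 77 78
f 103 78 104
f 104 78 79
f 104 79 80

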